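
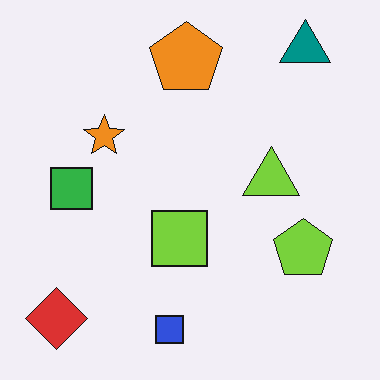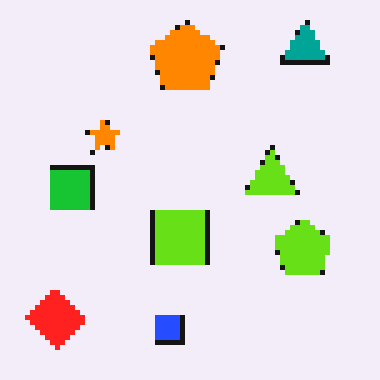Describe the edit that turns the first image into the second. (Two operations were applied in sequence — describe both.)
It was slightly oversaturated, then mildly pixelated.

All colors are more vivid — a global saturation change. Shapes are reduced to large square blocks; fine edges and outlines are lost — a downscale-then-upscale (mosaic) effect.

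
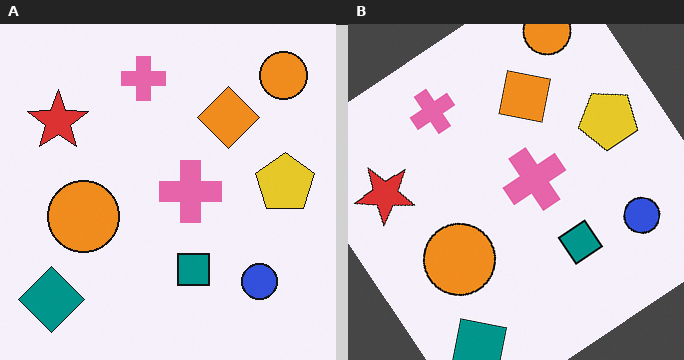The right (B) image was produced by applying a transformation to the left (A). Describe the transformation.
This is the original image rotated counter-clockwise by a large amount — several tens of degrees.

Every shape is tilted by the same angle and the image corners show triangular fill wedges — a whole-image rotation by a non-right angle.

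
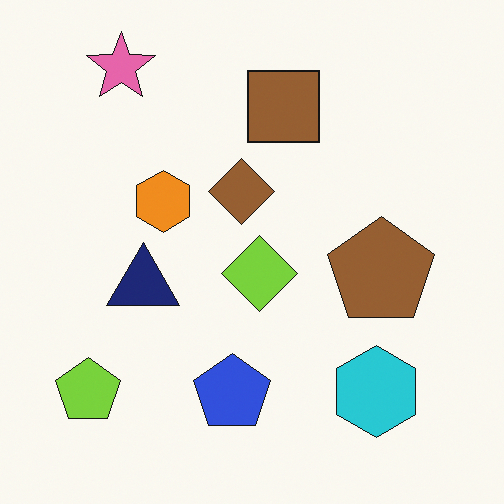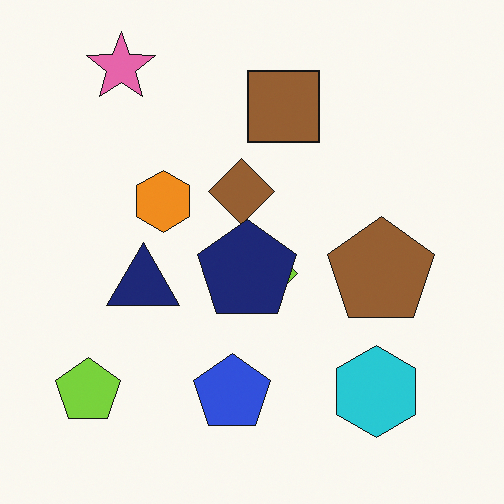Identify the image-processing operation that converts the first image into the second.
The image was overlaid with an additional navy pentagon.

A navy pentagon appears in the second image that is absent from the first.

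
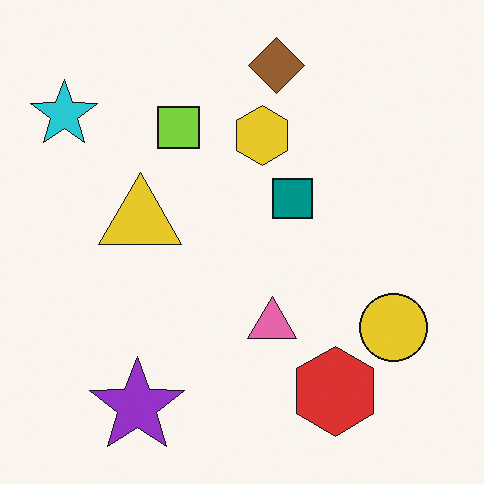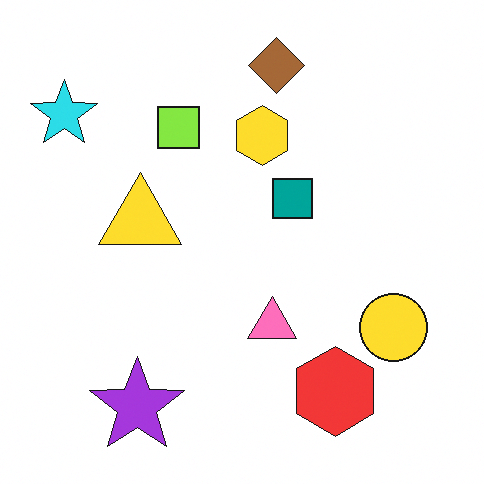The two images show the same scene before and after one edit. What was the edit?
The second image is the first brightened a little.

Every pixel — background and shapes alike — is uniformly brightened.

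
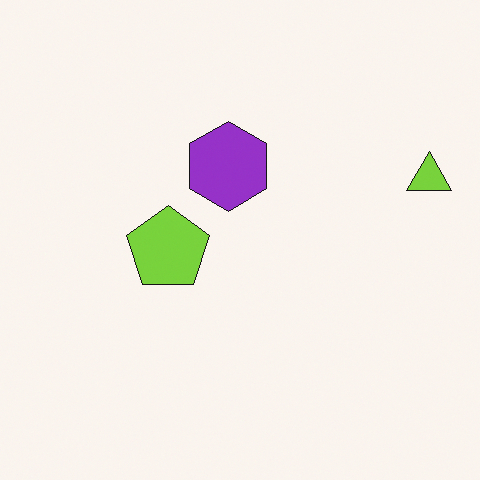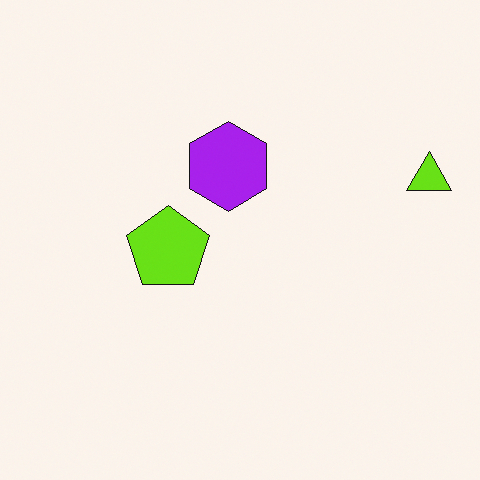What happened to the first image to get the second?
This is the original image slightly oversaturated.

All colors are more vivid — a global saturation change.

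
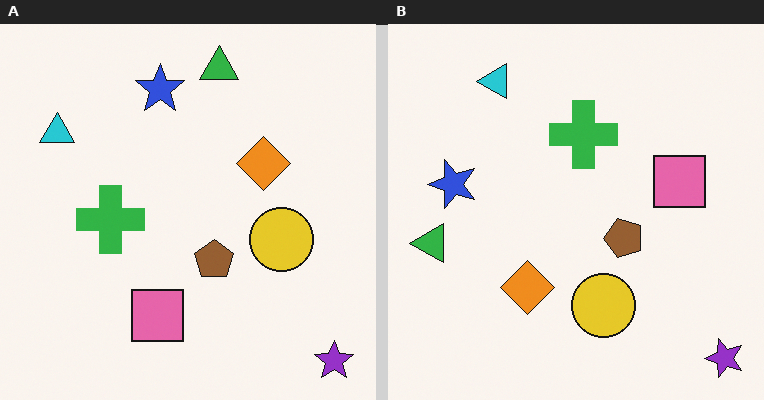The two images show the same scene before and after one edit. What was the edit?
The transformation is: transposed (reflected across the top-left ↔ bottom-right diagonal).

Shapes have swapped their row and column positions — what was in the top-right is now in the bottom-left — a diagonal reflection.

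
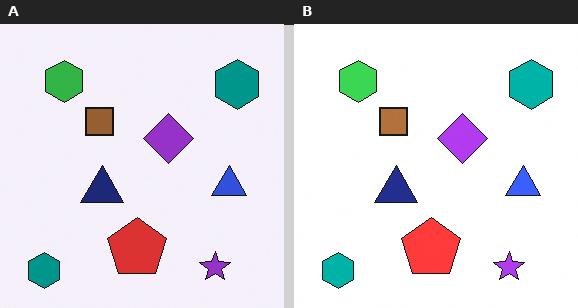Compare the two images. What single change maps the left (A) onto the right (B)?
Brightened a little.

Every pixel — background and shapes alike — is uniformly brightened.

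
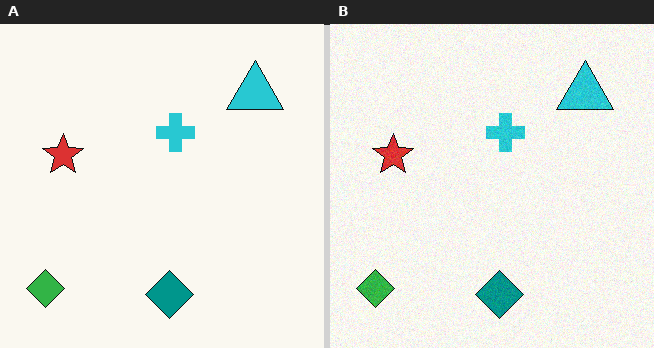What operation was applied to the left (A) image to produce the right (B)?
The right (B) image is the left (A) degraded with a light layer of grain.

Random speckle covers the whole image, including the flat background.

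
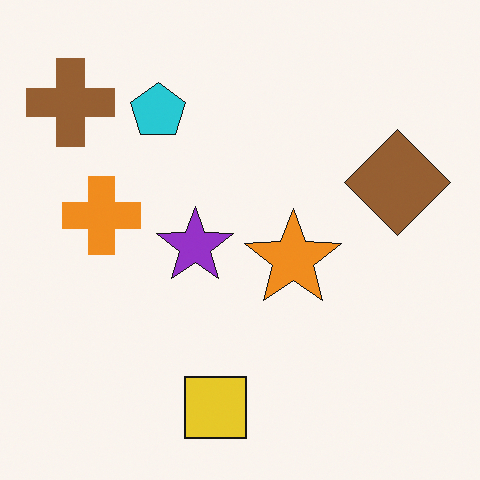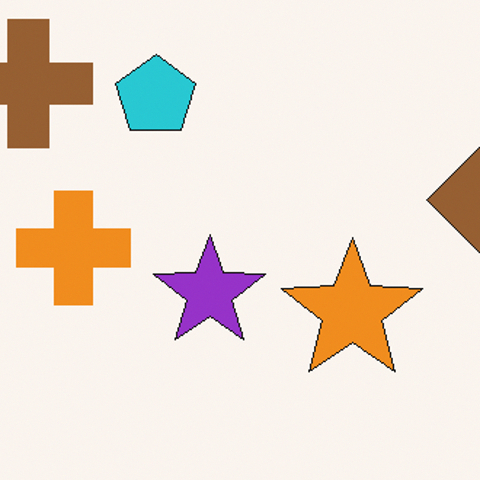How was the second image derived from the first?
Cropped to a modestly smaller region and rescaled.

The visible shapes are larger and the field of view is narrower; shapes near the original edges may be partly or wholly outside the frame — a crop-and-rescale.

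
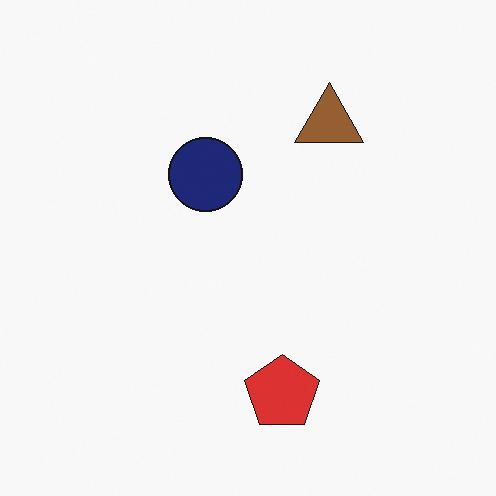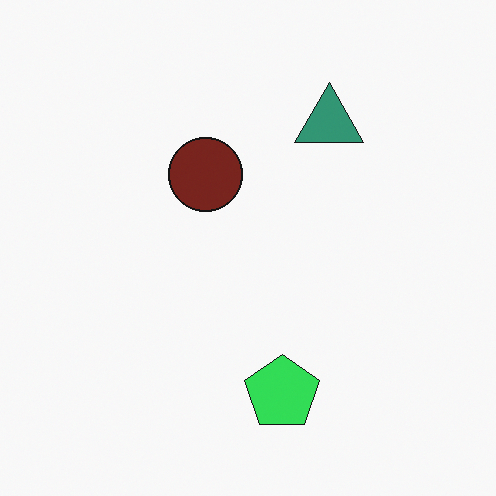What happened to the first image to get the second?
The second image is the first hue-shifted by a moderate amount.

Every shape's color has rotated by the same amount around the hue wheel — a uniform hue shift.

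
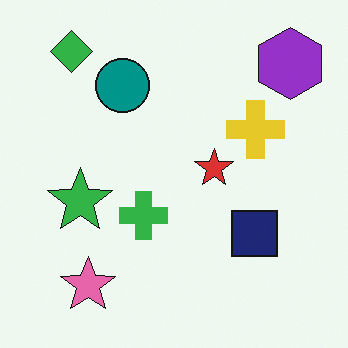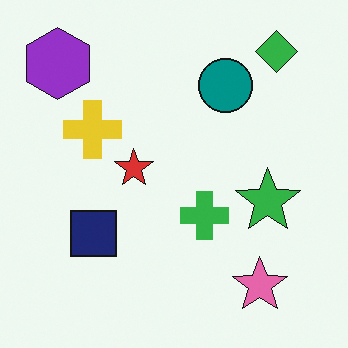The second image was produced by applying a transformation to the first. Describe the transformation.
Flipped horizontally (left ↔ right).

The purple hexagon is in the top-right of the first image and the top-left of the second — shapes on opposite sides of the vertical midline have swapped in a mirror flip.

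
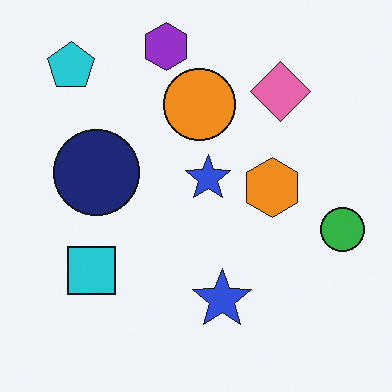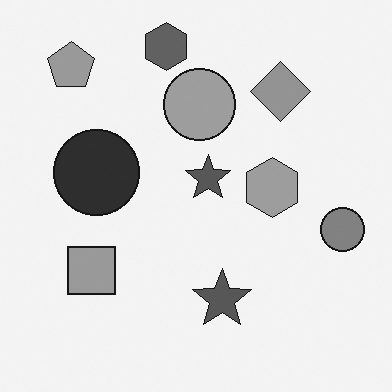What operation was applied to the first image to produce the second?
This is the original image converted to grayscale.

All color is removed — every shape is now a shade of grey.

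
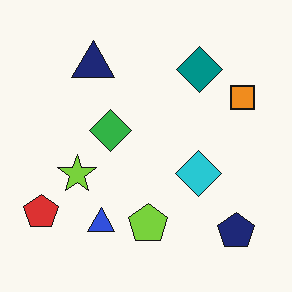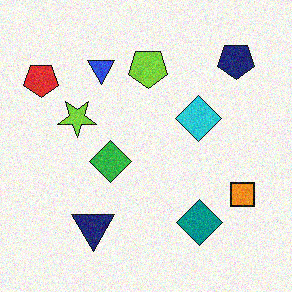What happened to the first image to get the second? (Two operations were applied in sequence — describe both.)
The second image is the first degraded with visible gaussian noise, then flipped vertically (top ↔ bottom).

Random speckle covers the whole image, including the flat background. The navy pentagon is in the bottom-right of the first image and the top-right of the second — shapes on opposite sides of the horizontal midline have swapped in a mirror flip.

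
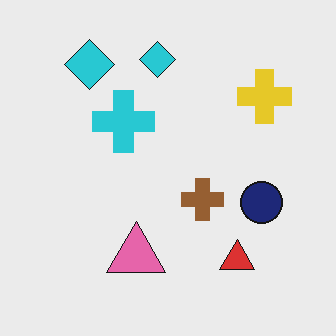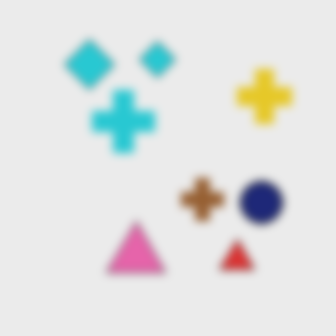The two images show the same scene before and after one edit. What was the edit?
The transformation is: moderately blurred.

Shape edges and outlines are uniformly softened across the whole image.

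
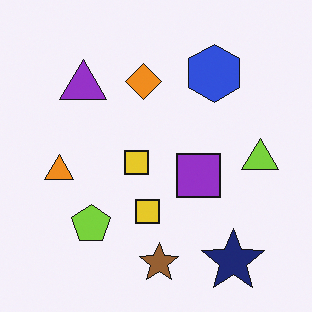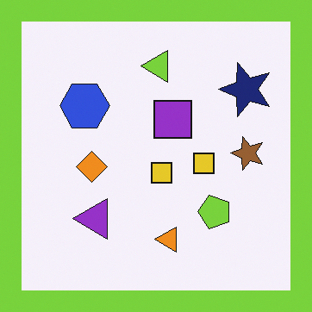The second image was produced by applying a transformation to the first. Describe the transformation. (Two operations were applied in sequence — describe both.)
The second image is the first rotated 90° counter-clockwise, then framed with a lime border.

The navy star sits in the bottom-right of the first image and the top-right of the second — consistent with a whole-image 90° counter-clockwise rotation. A solid lime frame runs around the edge of the second image, with the content slightly shrunk inside it.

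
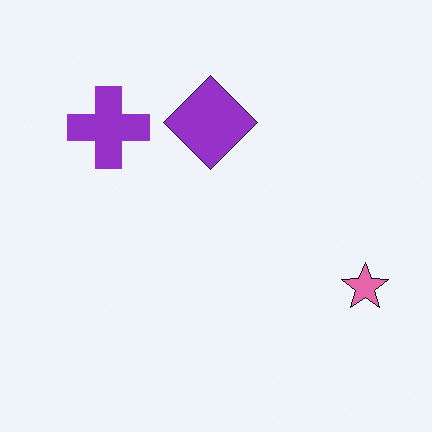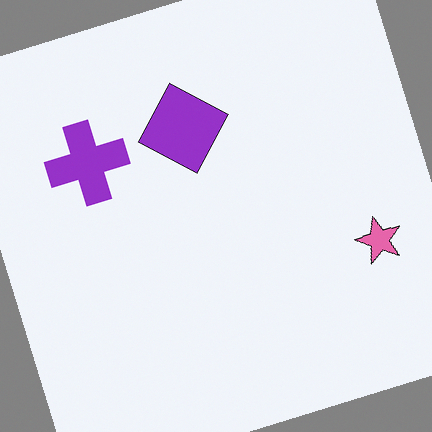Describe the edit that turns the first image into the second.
The transformation is: rotated counter-clockwise by a clearly visible amount.

Every shape is tilted by the same angle and the image corners show triangular fill wedges — a whole-image rotation by a non-right angle.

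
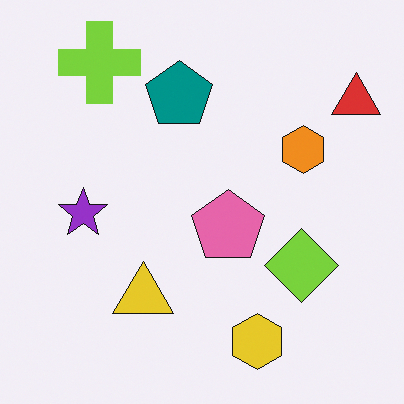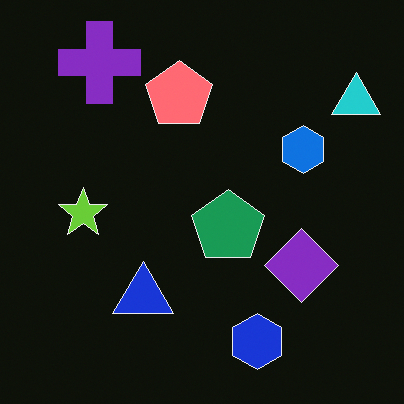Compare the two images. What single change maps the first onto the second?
The image was color-inverted (negative).

The light background has become dark and every shape's color is its complement — a photographic negative.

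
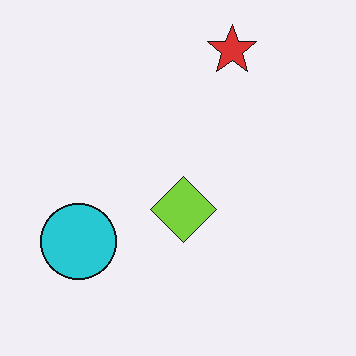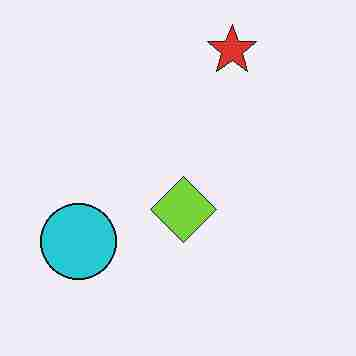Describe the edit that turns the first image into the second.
The image was heavily JPEG-compressed with obvious blocking artifacts.

Blocky 8×8 compression artifacts appear around shape edges and the flat background shows ringing — characteristic JPEG degradation.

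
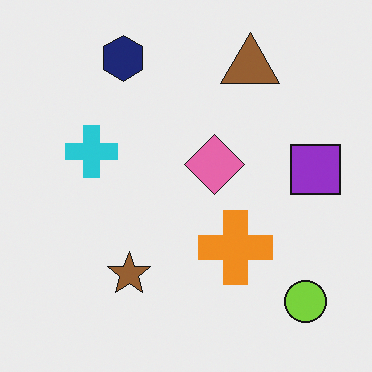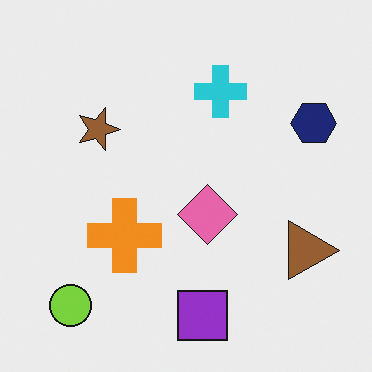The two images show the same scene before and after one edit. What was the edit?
The transformation is: rotated 90° clockwise.

The lime circle sits in the bottom-right of the first image and the bottom-left of the second — consistent with a whole-image 90° clockwise rotation.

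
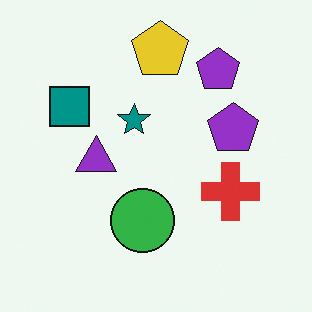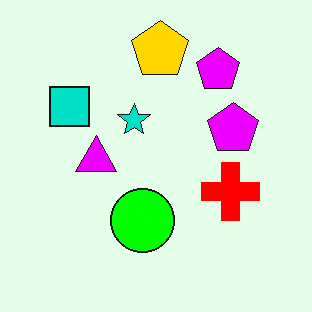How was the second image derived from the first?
The transformation is: made much more vivid (saturation change).

All colors are more vivid — a global saturation change.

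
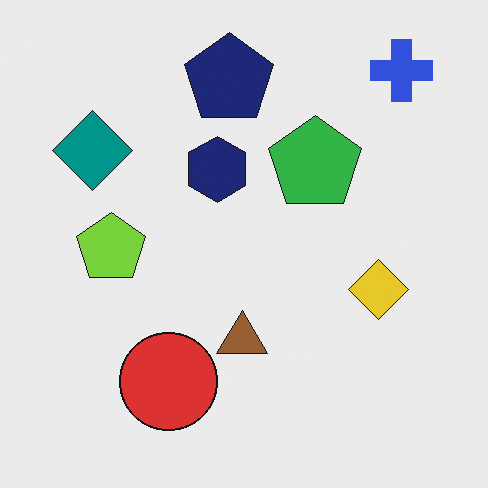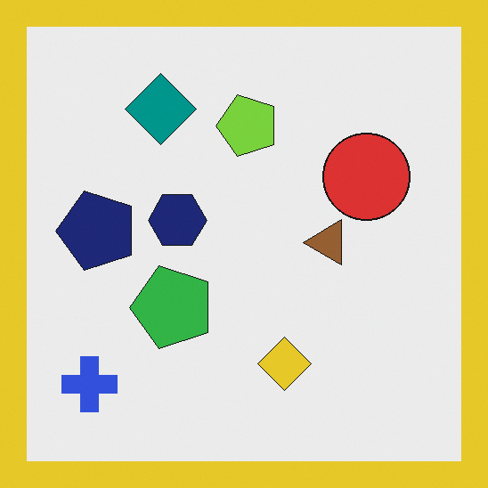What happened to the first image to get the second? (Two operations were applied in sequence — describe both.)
The image was transposed (reflected across the top-left ↔ bottom-right diagonal), then framed with a yellow border.

Shapes have swapped their row and column positions — what was in the top-right is now in the bottom-left — a diagonal reflection. A solid yellow frame runs around the edge of the second image, with the content slightly shrunk inside it.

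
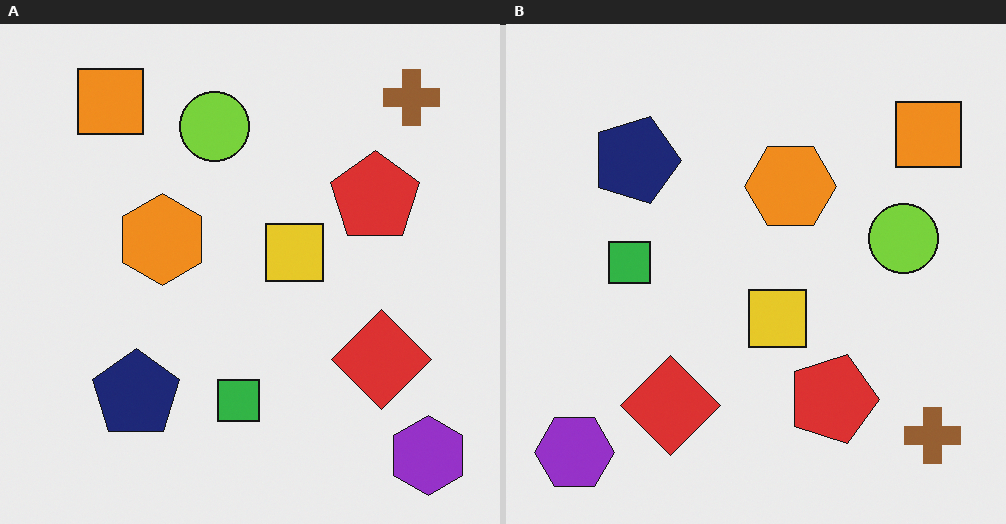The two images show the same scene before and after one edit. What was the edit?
The transformation is: rotated 90° clockwise.

The purple hexagon sits in the bottom-right of the left (A) image and the bottom-left of the right (B) — consistent with a whole-image 90° clockwise rotation.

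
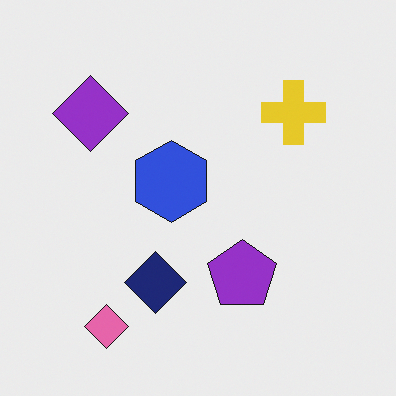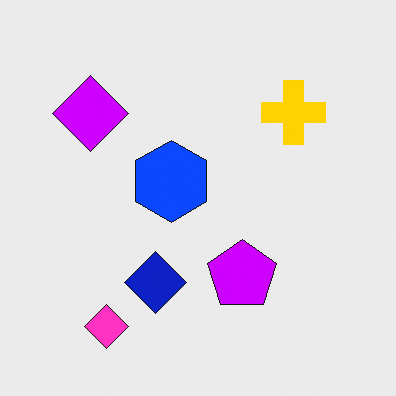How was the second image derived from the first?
Made much more vivid (saturation change).

All colors are more vivid — a global saturation change.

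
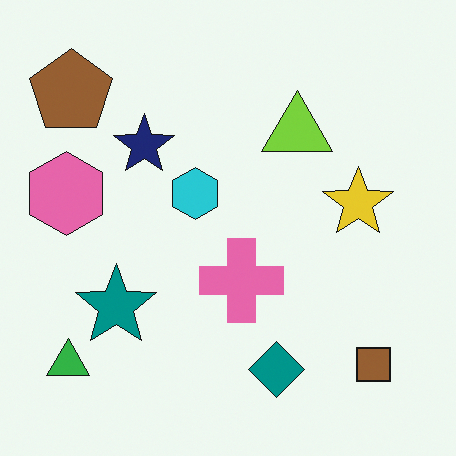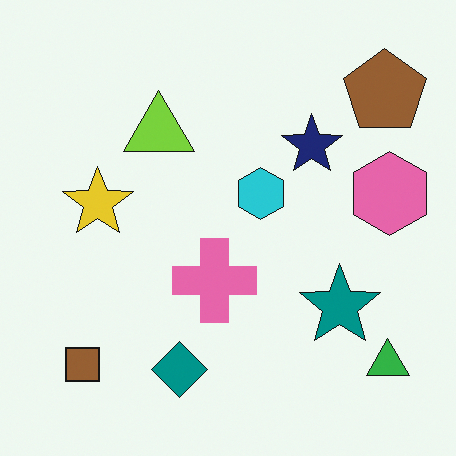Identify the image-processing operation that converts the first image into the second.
It was flipped horizontally (left ↔ right).

The pink hexagon is in the left of the first image and the right of the second — shapes on opposite sides of the vertical midline have swapped in a mirror flip.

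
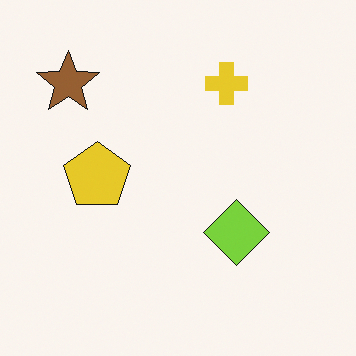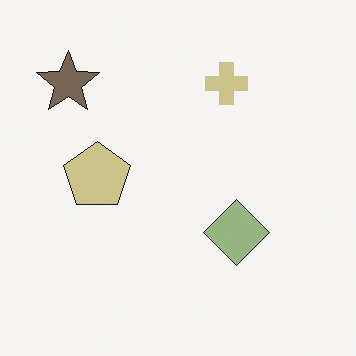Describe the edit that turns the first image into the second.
The transformation is: made much more muted (saturation change).

All colors are more muted and greyish — a global saturation change.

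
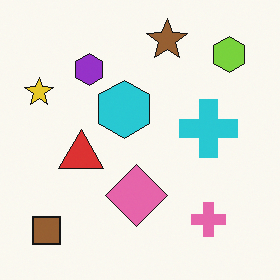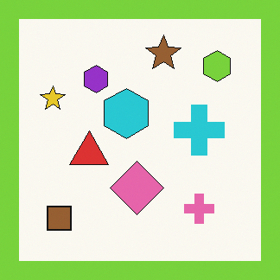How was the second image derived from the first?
Framed with a lime border.

A solid lime frame runs around the edge of the second image, with the content slightly shrunk inside it.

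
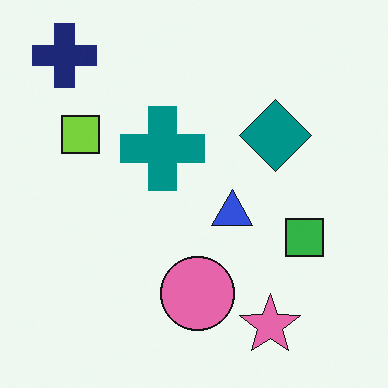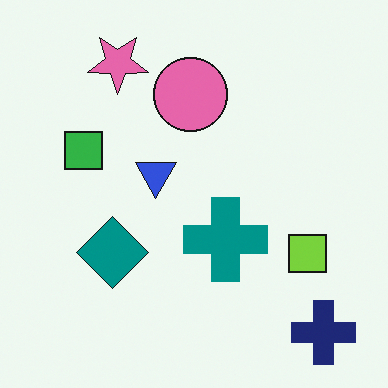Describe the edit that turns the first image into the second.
Rotated 180°.

The navy cross sits in the top-left of the first image and the bottom-right of the second — consistent with a whole-image 180° rotation.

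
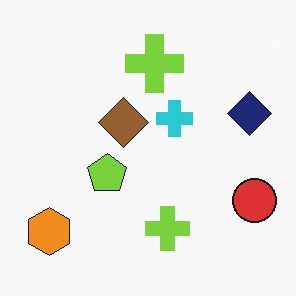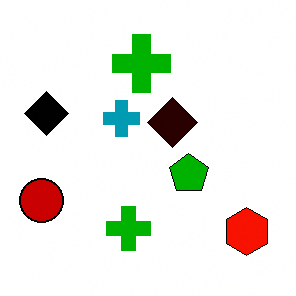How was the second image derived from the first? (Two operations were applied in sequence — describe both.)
The image was flipped horizontally (left ↔ right), then given much higher contrast.

The red circle is in the bottom-right of the first image and the bottom-left of the second — shapes on opposite sides of the vertical midline have swapped in a mirror flip. Tones are pushed away from mid-grey across the whole image — a global contrast change.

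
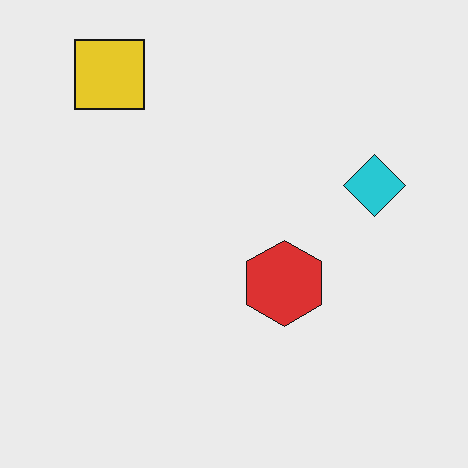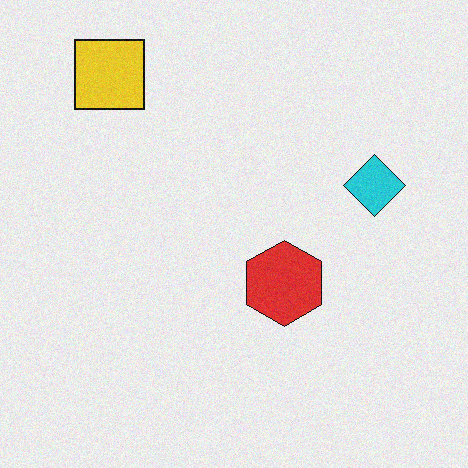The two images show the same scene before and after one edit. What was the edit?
It was degraded with light additive noise.

Random speckle covers the whole image, including the flat background.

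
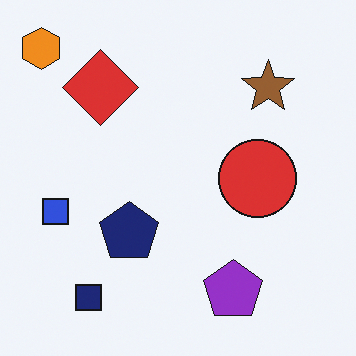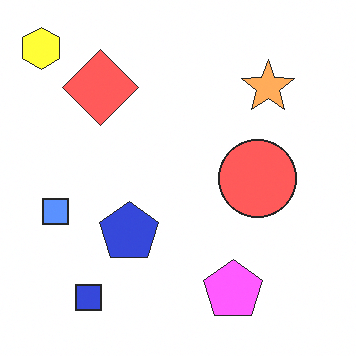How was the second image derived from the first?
Substantially brightened.

Every pixel — background and shapes alike — is uniformly brightened.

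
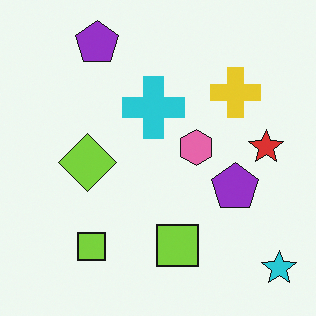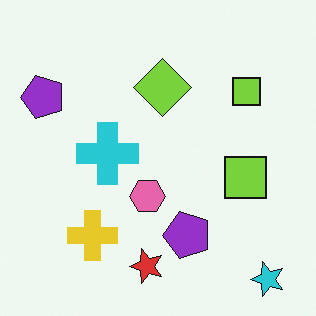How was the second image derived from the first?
It was transposed (reflected across the top-left ↔ bottom-right diagonal).

Shapes have swapped their row and column positions — what was in the top-right is now in the bottom-left — a diagonal reflection.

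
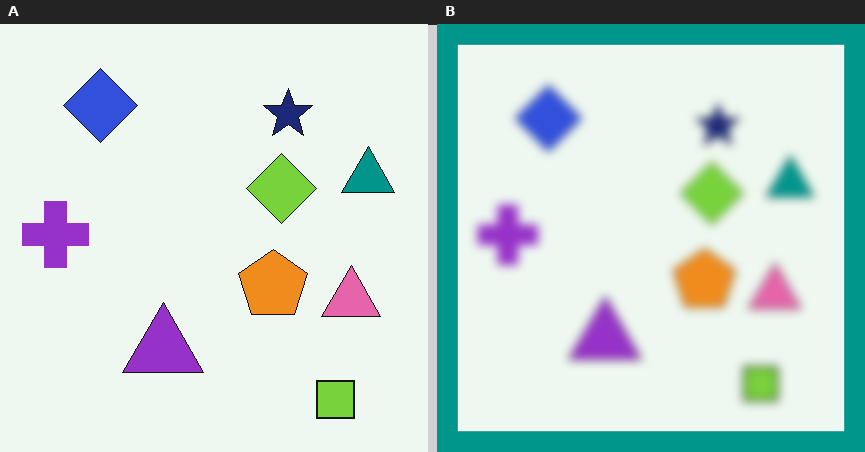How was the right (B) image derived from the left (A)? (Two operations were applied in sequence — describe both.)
Strongly gaussian-blurred, then framed with a teal border.

Shape edges and outlines are uniformly softened across the whole image. A solid teal frame runs around the edge of the right (B) image, with the content slightly shrunk inside it.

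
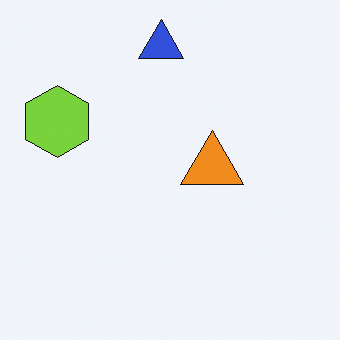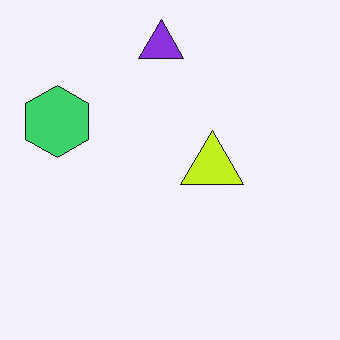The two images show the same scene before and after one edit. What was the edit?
The image was hue-shifted by a small amount.

Every shape's color has rotated by the same amount around the hue wheel — a uniform hue shift.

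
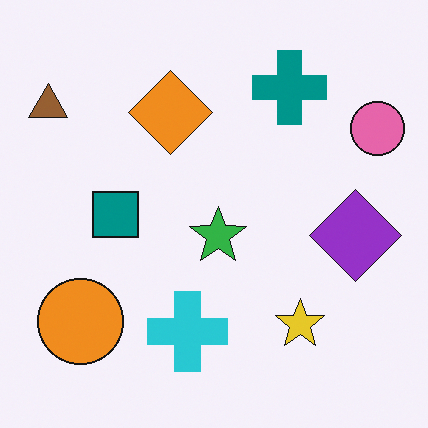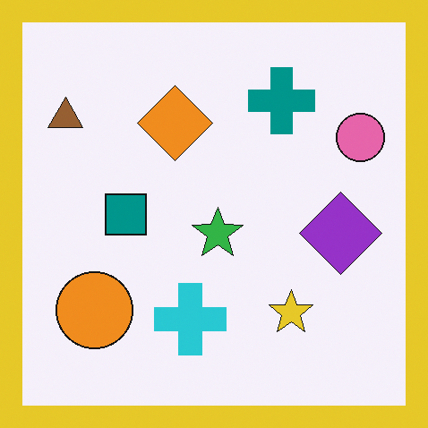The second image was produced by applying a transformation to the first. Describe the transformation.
It was framed with a yellow border.

A solid yellow frame runs around the edge of the second image, with the content slightly shrunk inside it.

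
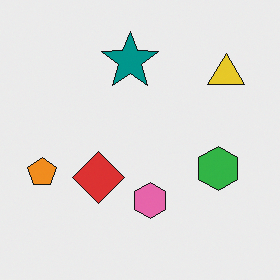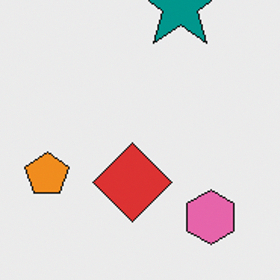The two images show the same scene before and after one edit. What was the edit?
The image was cropped to a modestly smaller region and rescaled.

The visible shapes are larger and the field of view is narrower; shapes near the original edges may be partly or wholly outside the frame — a crop-and-rescale.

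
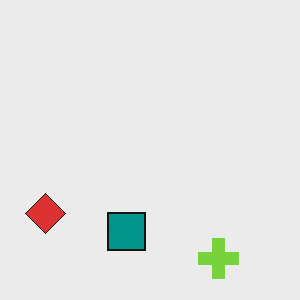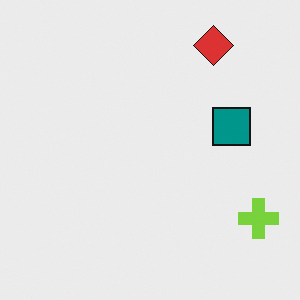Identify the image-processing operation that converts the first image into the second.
The transformation is: transposed (reflected across the top-left ↔ bottom-right diagonal).

Shapes have swapped their row and column positions — what was in the top-right is now in the bottom-left — a diagonal reflection.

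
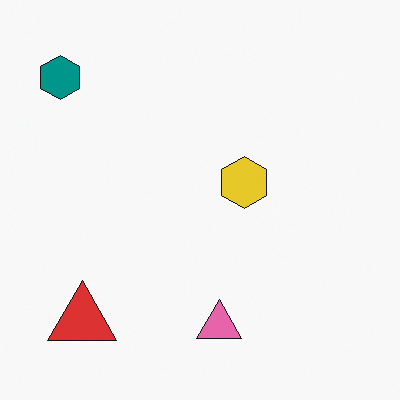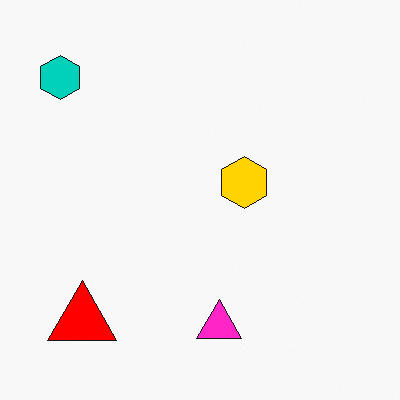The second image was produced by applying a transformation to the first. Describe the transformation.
This is the original image made much more vivid (saturation change).

All colors are more vivid — a global saturation change.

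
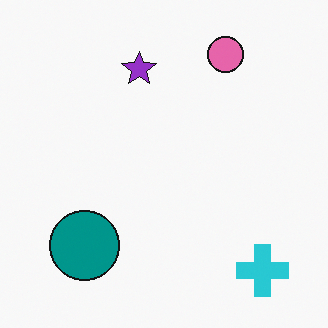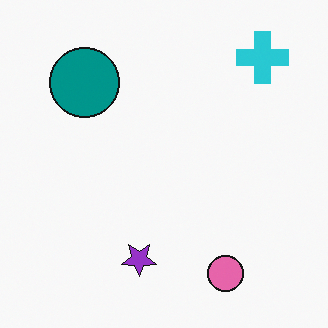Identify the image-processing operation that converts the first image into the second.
Flipped vertically (top ↔ bottom).

The pink circle is in the top-right of the first image and the bottom-right of the second — shapes on opposite sides of the horizontal midline have swapped in a mirror flip.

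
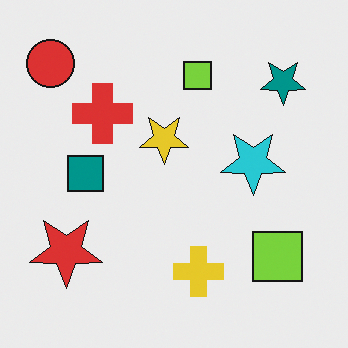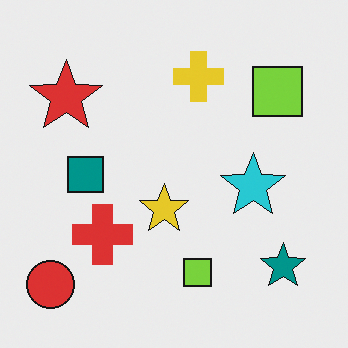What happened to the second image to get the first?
The image was flipped vertically (top ↔ bottom).

The red circle is in the bottom-left of the second image and the top-left of the first — shapes on opposite sides of the horizontal midline have swapped in a mirror flip.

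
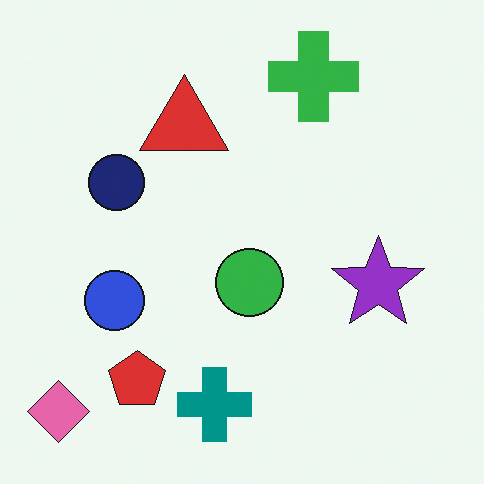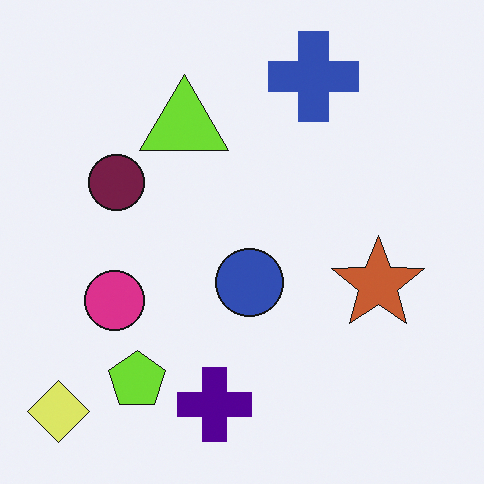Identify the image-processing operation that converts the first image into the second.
It was hue-shifted noticeably.

Every shape's color has rotated by the same amount around the hue wheel — a uniform hue shift.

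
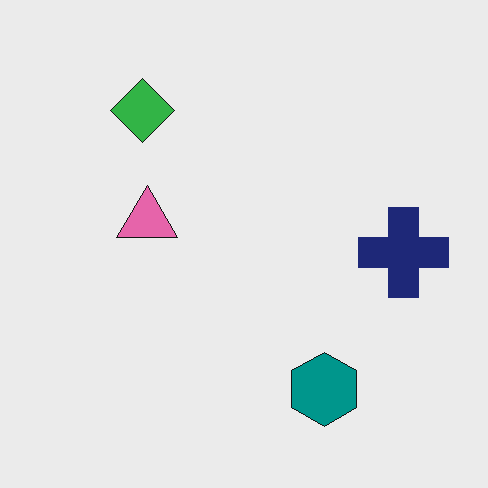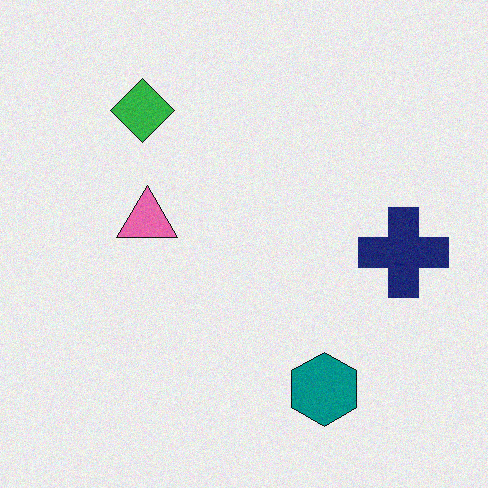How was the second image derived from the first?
Degraded with light additive noise.

Random speckle covers the whole image, including the flat background.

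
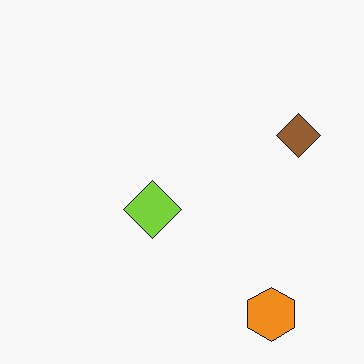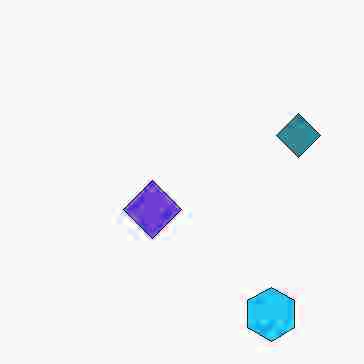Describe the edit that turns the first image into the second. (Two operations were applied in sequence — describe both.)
It was degraded with heavy JPEG compression, then hue-shifted by a large amount.

Blocky 8×8 compression artifacts appear around shape edges and the flat background shows ringing — characteristic JPEG degradation. Every shape's color has rotated by the same amount around the hue wheel — a uniform hue shift.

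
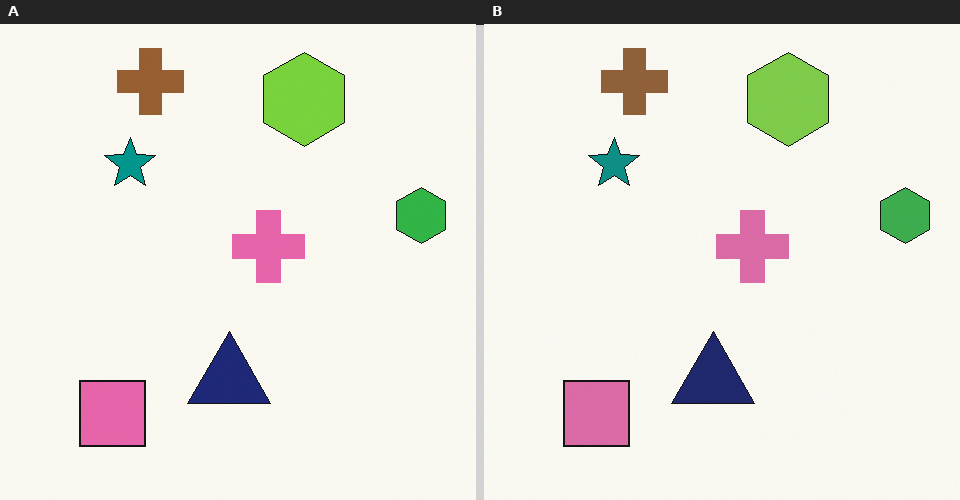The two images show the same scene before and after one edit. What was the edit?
Slightly desaturated.

All colors are more muted and greyish — a global saturation change.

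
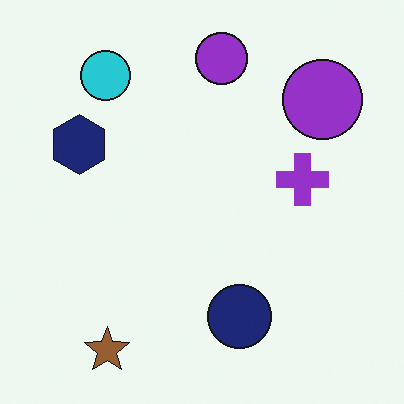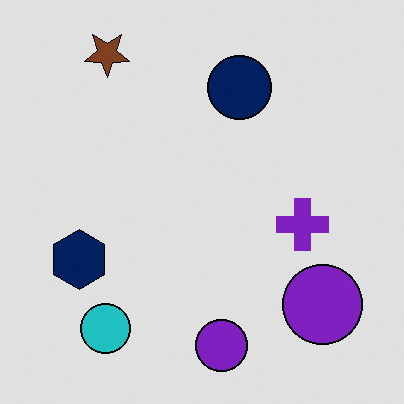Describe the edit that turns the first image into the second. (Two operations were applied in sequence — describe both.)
The image was moderately posterized, then flipped vertically (top ↔ bottom).

Each flat color has snapped to a coarser quantized level — most visibly, the near-white background has dropped to a flat grey. The brown star is in the bottom-left of the first image and the top-left of the second — shapes on opposite sides of the horizontal midline have swapped in a mirror flip.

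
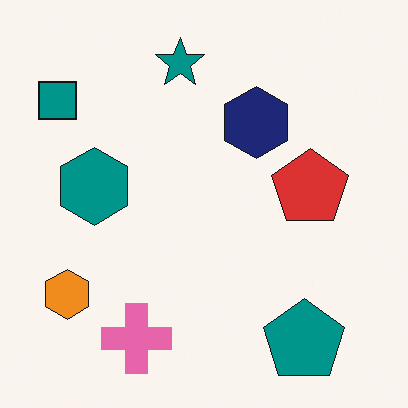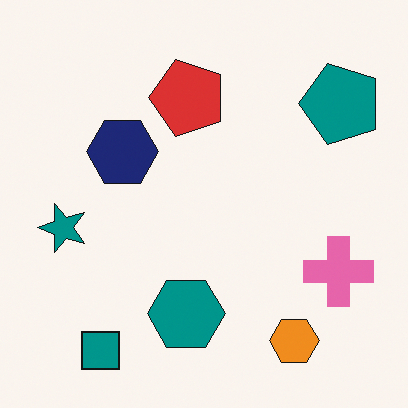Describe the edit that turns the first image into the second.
The second image is the first rotated 90° counter-clockwise.

The teal square sits in the top-left of the first image and the bottom-left of the second — consistent with a whole-image 90° counter-clockwise rotation.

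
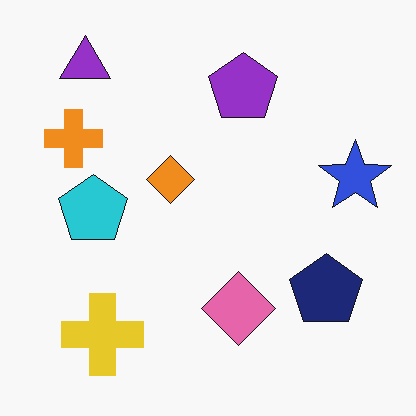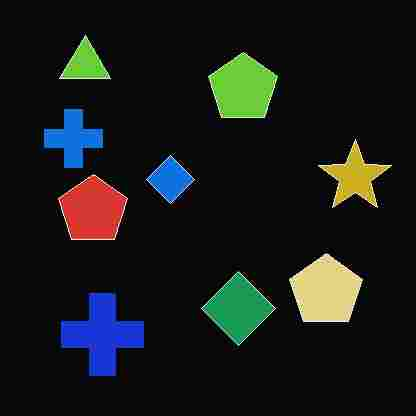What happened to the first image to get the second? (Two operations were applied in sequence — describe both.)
Color-inverted (negative), then degraded with heavy JPEG compression.

The light background has become dark and every shape's color is its complement — a photographic negative. Blocky 8×8 compression artifacts appear around shape edges and the flat background shows ringing — characteristic JPEG degradation.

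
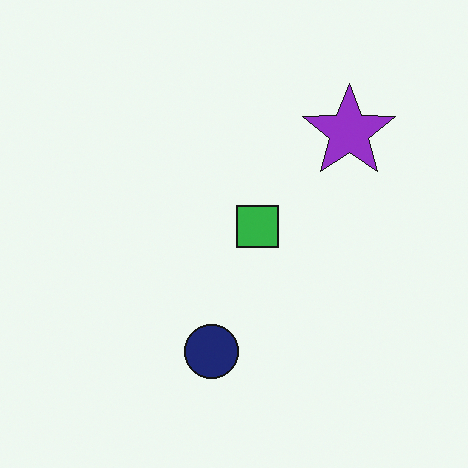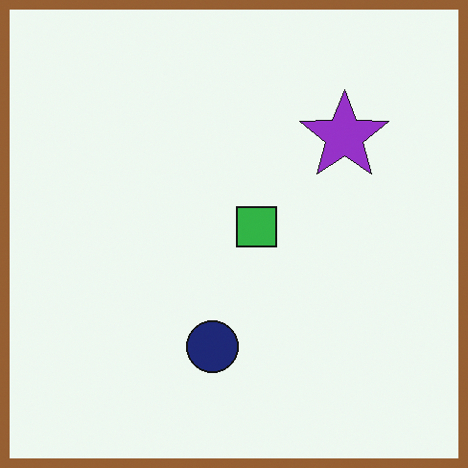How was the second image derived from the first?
The image was framed with a brown border.

A solid brown frame runs around the edge of the second image, with the content slightly shrunk inside it.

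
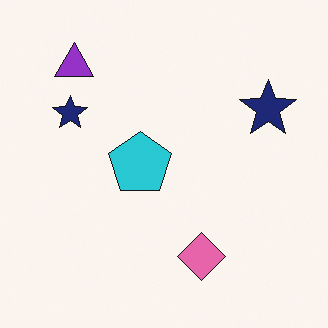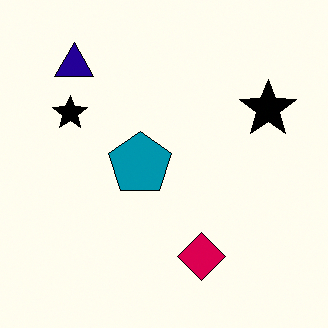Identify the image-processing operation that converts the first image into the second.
The second image is the first given much higher contrast.

Tones are pushed away from mid-grey across the whole image — a global contrast change.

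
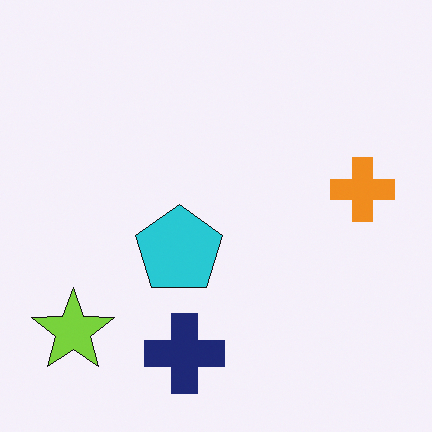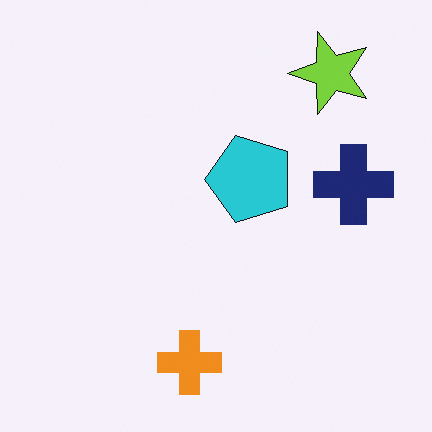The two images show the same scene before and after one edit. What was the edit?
The second image is the first transposed (reflected across the top-left ↔ bottom-right diagonal).

Shapes have swapped their row and column positions — what was in the top-right is now in the bottom-left — a diagonal reflection.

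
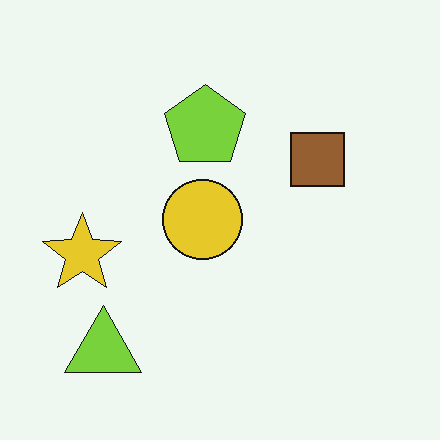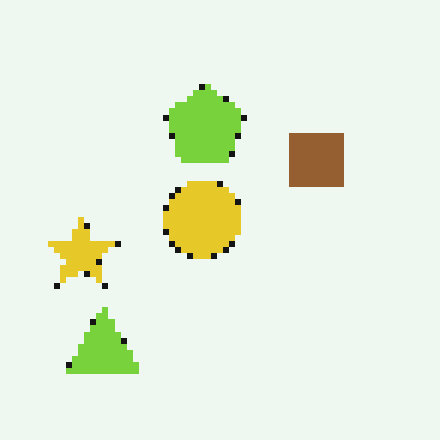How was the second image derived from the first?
The second image is the first moderately pixelated.

Shapes are reduced to large square blocks; fine edges and outlines are lost — a downscale-then-upscale (mosaic) effect.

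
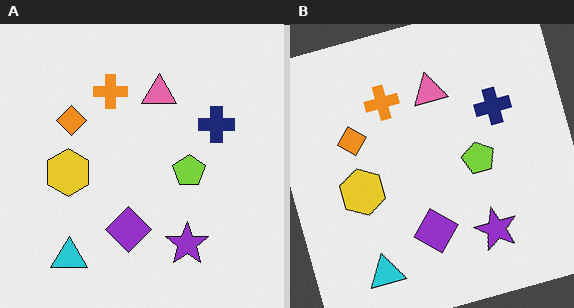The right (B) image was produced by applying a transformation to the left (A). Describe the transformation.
The right (B) image is the left (A) rotated counter-clockwise by a clearly visible amount.

Every shape is tilted by the same angle and the image corners show triangular fill wedges — a whole-image rotation by a non-right angle.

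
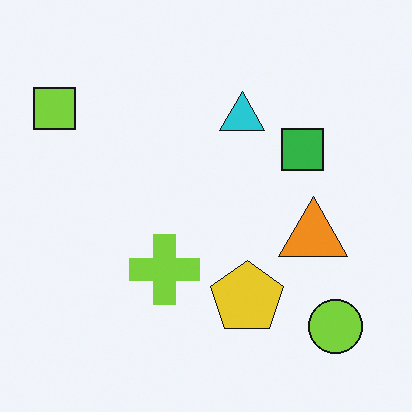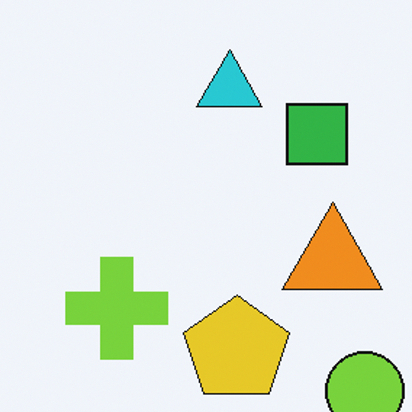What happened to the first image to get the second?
The transformation is: cropped slightly and scaled back up.

The visible shapes are larger and the field of view is narrower; shapes near the original edges may be partly or wholly outside the frame — a crop-and-rescale.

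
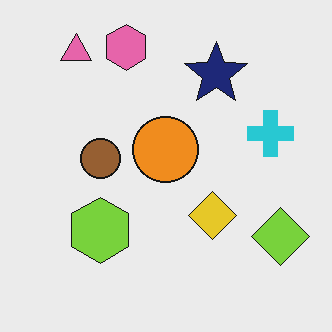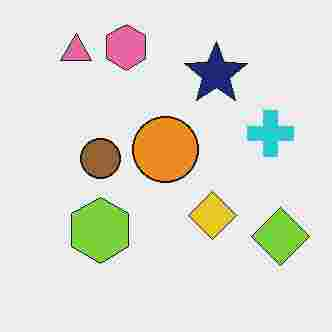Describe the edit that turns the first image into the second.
This is the original image heavily JPEG-compressed with obvious blocking artifacts.

Blocky 8×8 compression artifacts appear around shape edges and the flat background shows ringing — characteristic JPEG degradation.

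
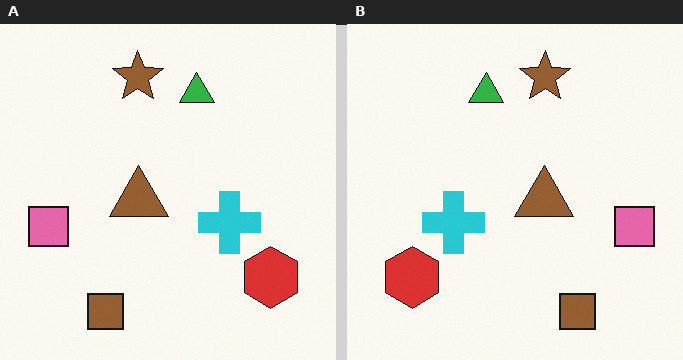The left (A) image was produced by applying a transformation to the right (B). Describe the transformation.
The image was flipped horizontally (left ↔ right).

The pink square is in the right of the right (B) image and the left of the left (A) — shapes on opposite sides of the vertical midline have swapped in a mirror flip.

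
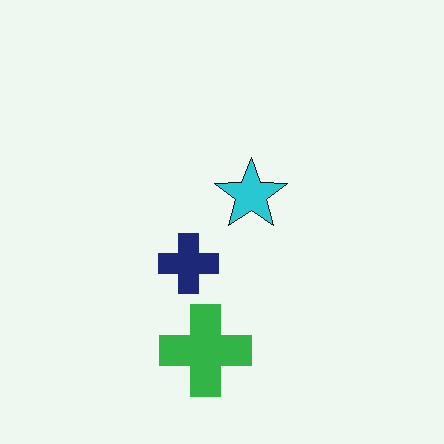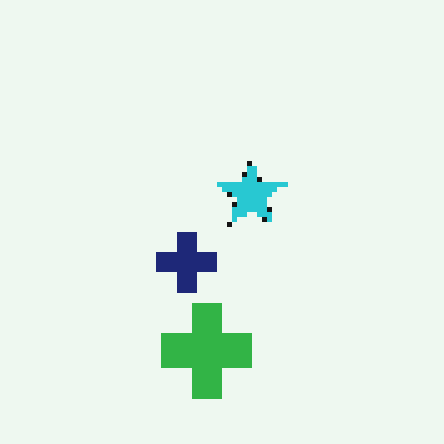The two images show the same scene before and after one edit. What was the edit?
The transformation is: mildly pixelated.

Shapes are reduced to large square blocks; fine edges and outlines are lost — a downscale-then-upscale (mosaic) effect.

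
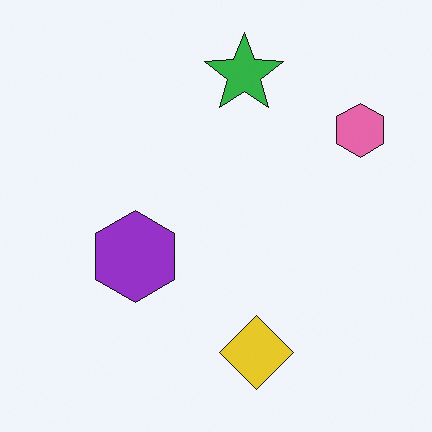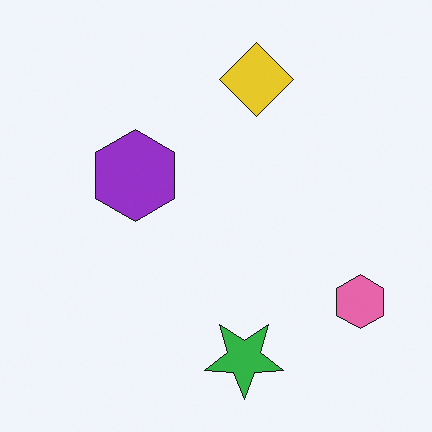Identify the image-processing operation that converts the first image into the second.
The image was flipped vertically (top ↔ bottom).

The green star is in the top of the first image and the bottom of the second — shapes on opposite sides of the horizontal midline have swapped in a mirror flip.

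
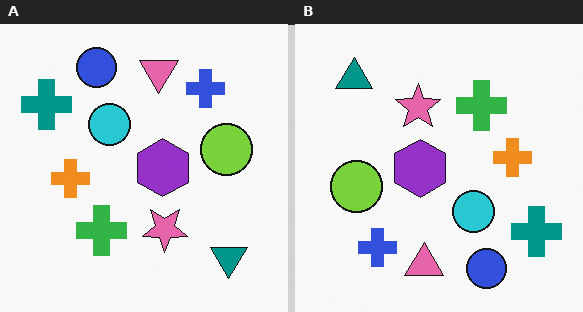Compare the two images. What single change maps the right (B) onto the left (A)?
The left (A) image is the right (B) rotated 180°.

The teal triangle sits in the top-left of the right (B) image and the bottom-right of the left (A) — consistent with a whole-image 180° rotation.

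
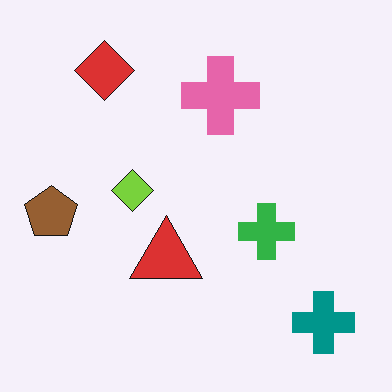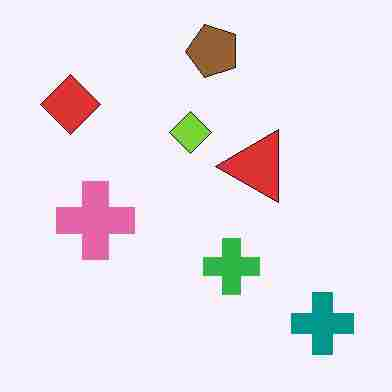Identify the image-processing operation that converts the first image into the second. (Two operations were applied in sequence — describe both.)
The image was transposed (reflected across the top-left ↔ bottom-right diagonal), then degraded with heavy JPEG compression.

Shapes have swapped their row and column positions — what was in the top-right is now in the bottom-left — a diagonal reflection. Blocky 8×8 compression artifacts appear around shape edges and the flat background shows ringing — characteristic JPEG degradation.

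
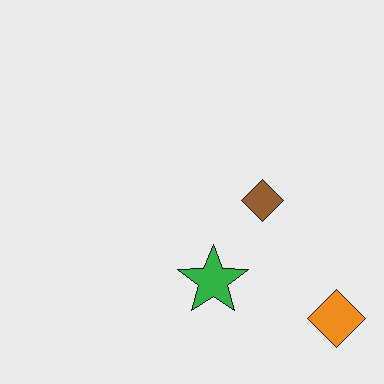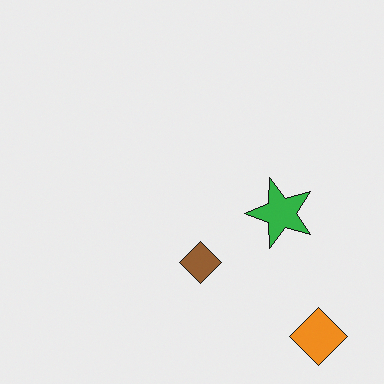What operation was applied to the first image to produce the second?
The image was transposed (reflected across the top-left ↔ bottom-right diagonal).

Shapes have swapped their row and column positions — what was in the top-right is now in the bottom-left — a diagonal reflection.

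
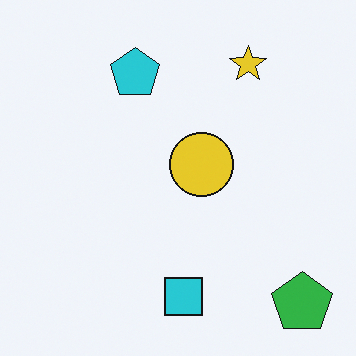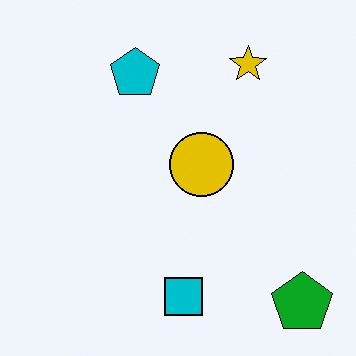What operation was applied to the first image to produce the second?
This is the original image given slightly increased contrast.

Tones are pushed away from mid-grey across the whole image — a global contrast change.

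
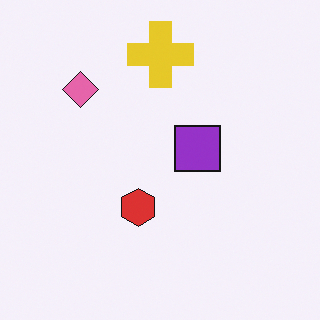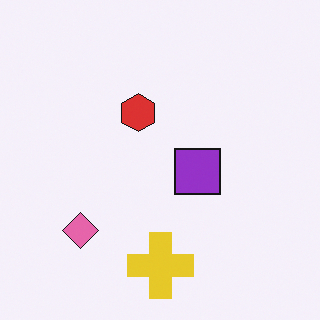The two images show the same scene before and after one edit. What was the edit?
The second image is the first flipped vertically (top ↔ bottom).

The yellow cross is in the top of the first image and the bottom of the second — shapes on opposite sides of the horizontal midline have swapped in a mirror flip.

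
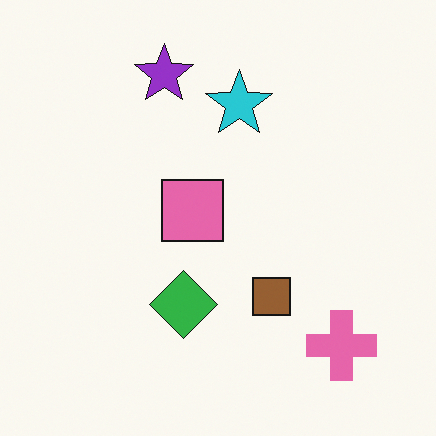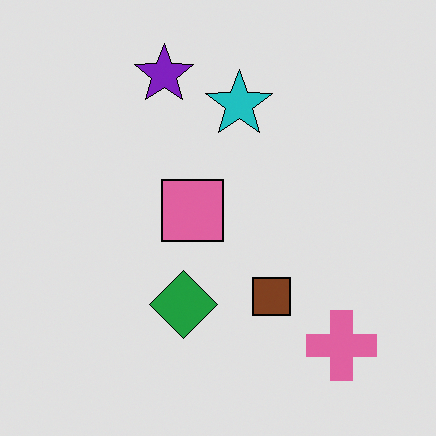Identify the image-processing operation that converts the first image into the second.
The image was posterized to a reduced palette.

Each flat color has snapped to a coarser quantized level — most visibly, the near-white background has dropped to a flat grey.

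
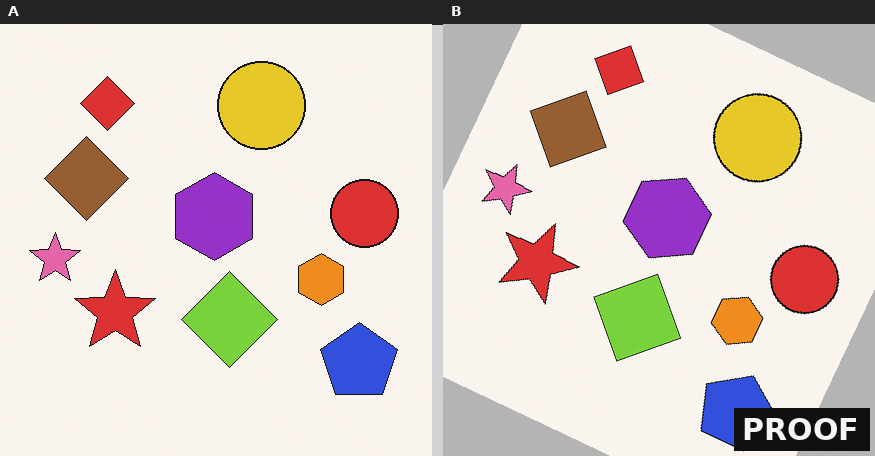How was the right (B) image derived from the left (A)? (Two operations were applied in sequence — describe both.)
It was rotated clockwise by a clearly visible amount, then watermarked with the text "PROOF" in the lower-right corner.

Every shape is tilted by the same angle and the image corners show triangular fill wedges — a whole-image rotation by a non-right angle. A dark label reading "PROOF" appears in the lower-right corner.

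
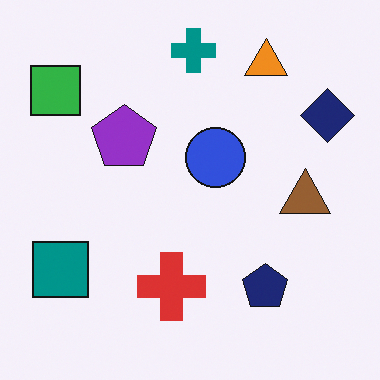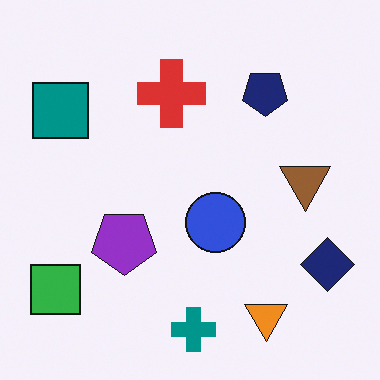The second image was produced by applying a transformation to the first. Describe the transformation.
The transformation is: flipped vertically (top ↔ bottom).

The teal cross is in the top of the first image and the bottom of the second — shapes on opposite sides of the horizontal midline have swapped in a mirror flip.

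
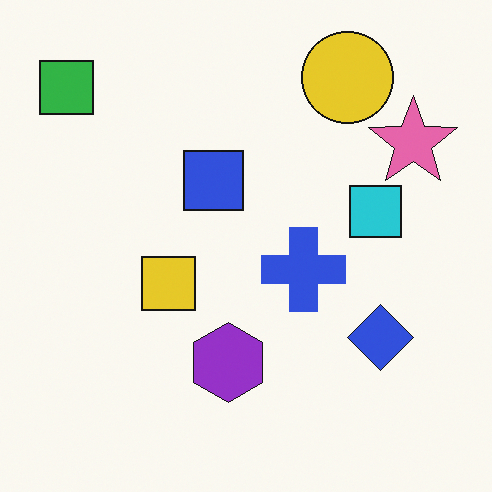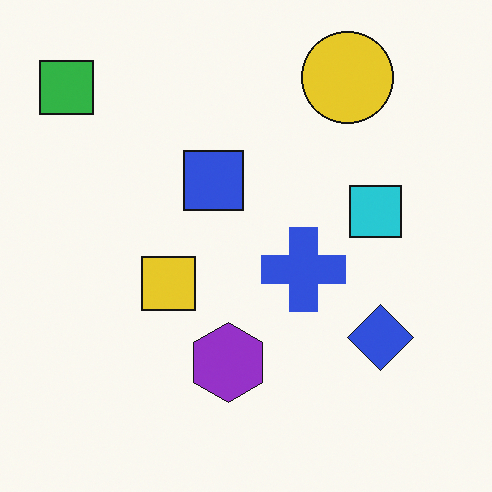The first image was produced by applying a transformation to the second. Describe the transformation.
It was overlaid with an additional pink star.

A pink star appears in the first image that is absent from the second.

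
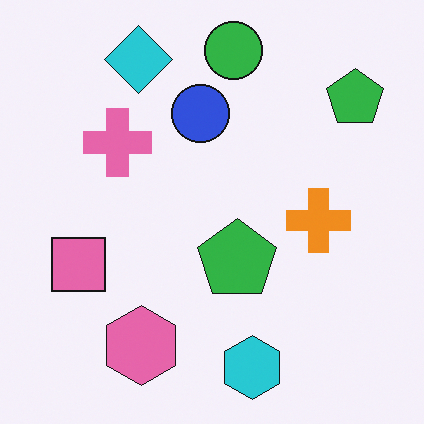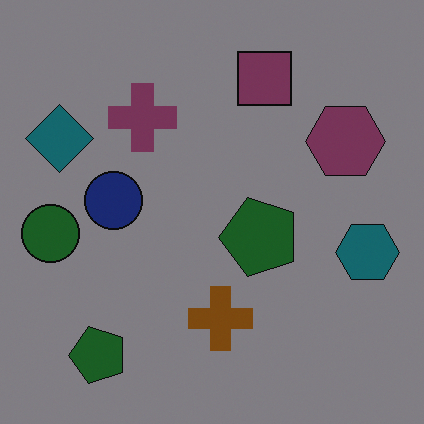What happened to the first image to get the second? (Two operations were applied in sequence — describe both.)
The transformation is: transposed (reflected across the top-left ↔ bottom-right diagonal), then noticeably darkened.

Shapes have swapped their row and column positions — what was in the top-right is now in the bottom-left — a diagonal reflection. Every pixel — background and shapes alike — is uniformly darkened.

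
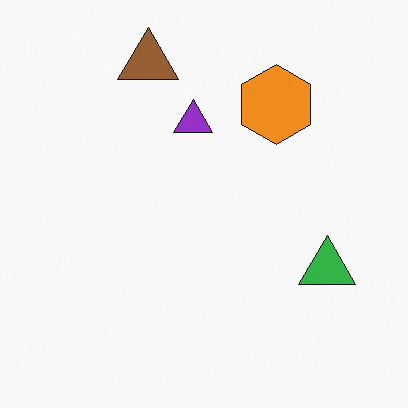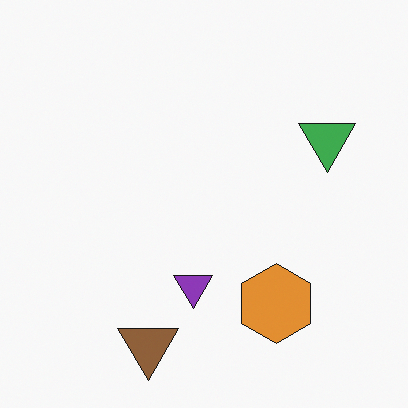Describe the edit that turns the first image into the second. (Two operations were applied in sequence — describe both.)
It was flipped vertically (top ↔ bottom), then slightly desaturated.

The brown triangle is in the top of the first image and the bottom of the second — shapes on opposite sides of the horizontal midline have swapped in a mirror flip. All colors are more muted and greyish — a global saturation change.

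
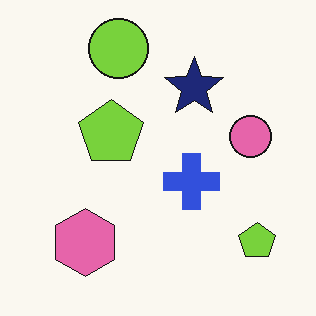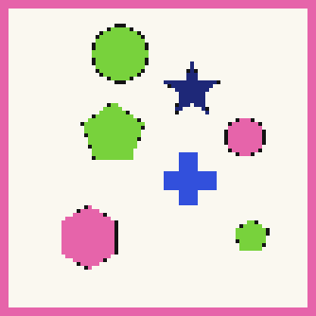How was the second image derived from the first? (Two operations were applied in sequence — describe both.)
Mildly pixelated, then framed with a pink border.

Shapes are reduced to large square blocks; fine edges and outlines are lost — a downscale-then-upscale (mosaic) effect. A solid pink frame runs around the edge of the second image, with the content slightly shrunk inside it.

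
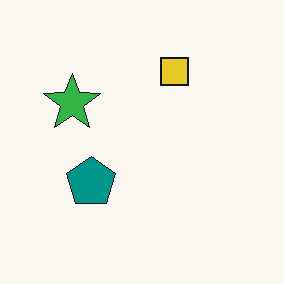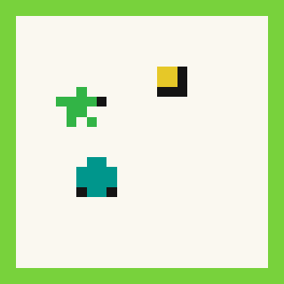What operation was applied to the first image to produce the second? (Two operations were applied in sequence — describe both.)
The second image is the first heavily pixelated into large blocks, then framed with a lime border.

Shapes are reduced to large square blocks; fine edges and outlines are lost — a downscale-then-upscale (mosaic) effect. A solid lime frame runs around the edge of the second image, with the content slightly shrunk inside it.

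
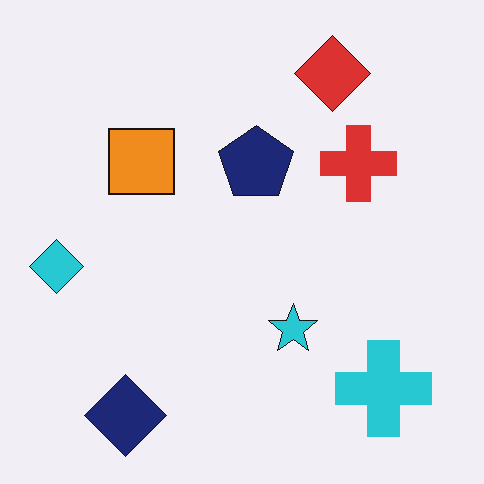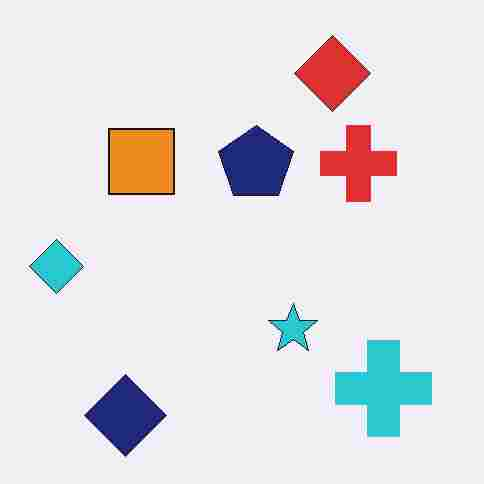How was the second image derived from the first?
This is the original image degraded with heavy JPEG compression.

Blocky 8×8 compression artifacts appear around shape edges and the flat background shows ringing — characteristic JPEG degradation.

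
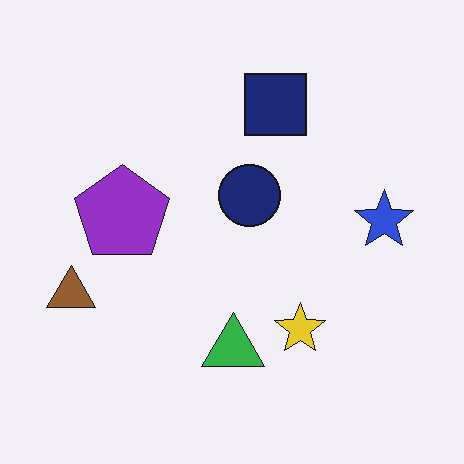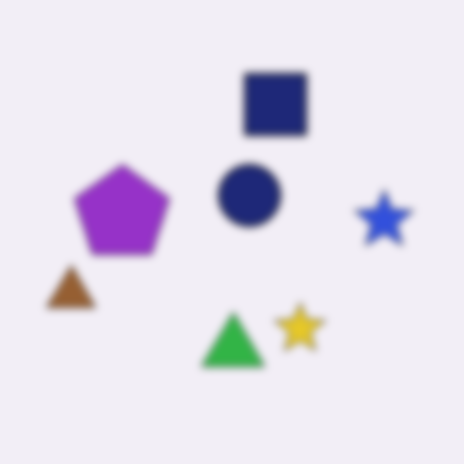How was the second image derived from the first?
It was moderately blurred.

Shape edges and outlines are uniformly softened across the whole image.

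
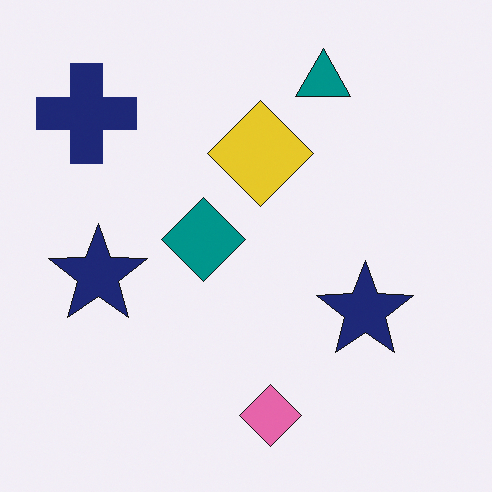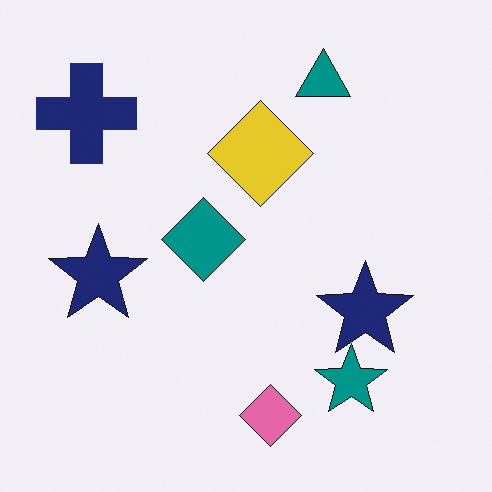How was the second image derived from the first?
The image was overlaid with an additional teal star.

A teal star appears in the second image that is absent from the first.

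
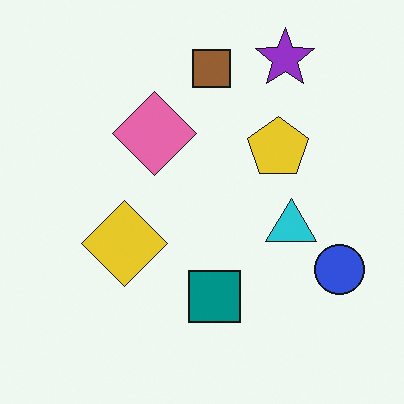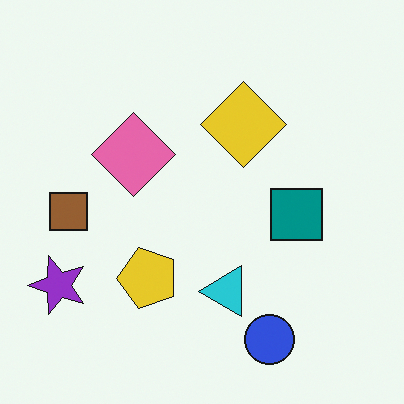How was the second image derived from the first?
The transformation is: transposed (reflected across the top-left ↔ bottom-right diagonal).

Shapes have swapped their row and column positions — what was in the top-right is now in the bottom-left — a diagonal reflection.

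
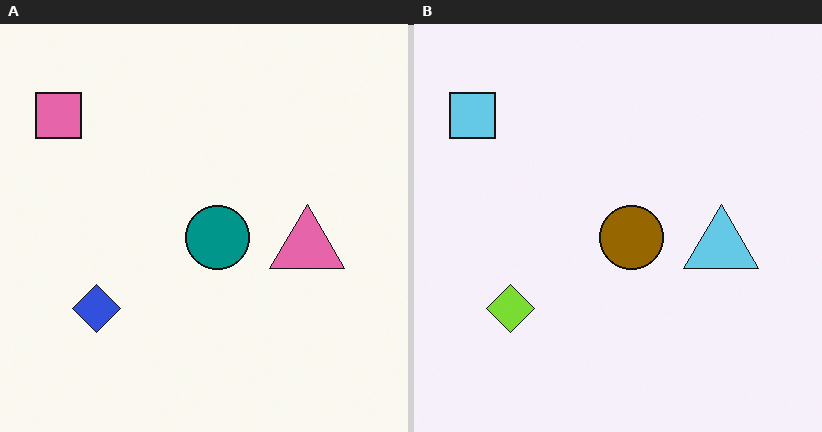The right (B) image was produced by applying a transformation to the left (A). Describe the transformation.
The transformation is: hue-shifted by a large amount.

Every shape's color has rotated by the same amount around the hue wheel — a uniform hue shift.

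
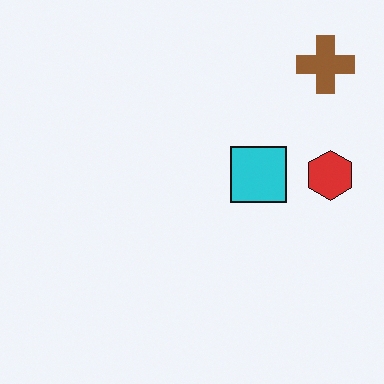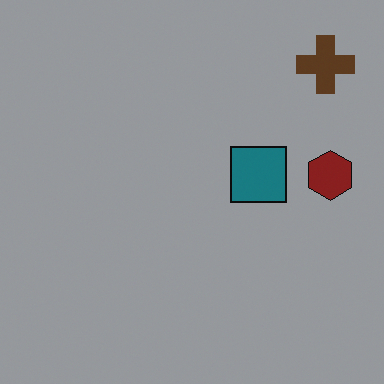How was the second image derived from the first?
The transformation is: darkened a lot.

Every pixel — background and shapes alike — is uniformly darkened.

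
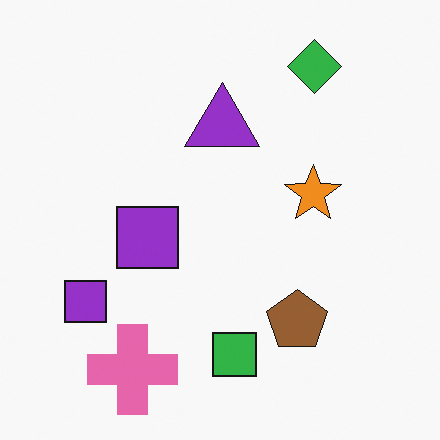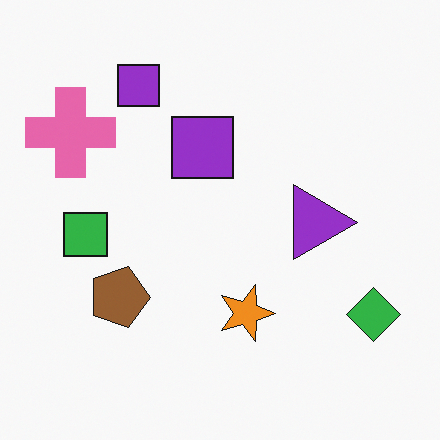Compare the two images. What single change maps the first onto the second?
It was rotated 90° clockwise.

The green diamond sits in the top-right of the first image and the bottom-right of the second — consistent with a whole-image 90° clockwise rotation.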